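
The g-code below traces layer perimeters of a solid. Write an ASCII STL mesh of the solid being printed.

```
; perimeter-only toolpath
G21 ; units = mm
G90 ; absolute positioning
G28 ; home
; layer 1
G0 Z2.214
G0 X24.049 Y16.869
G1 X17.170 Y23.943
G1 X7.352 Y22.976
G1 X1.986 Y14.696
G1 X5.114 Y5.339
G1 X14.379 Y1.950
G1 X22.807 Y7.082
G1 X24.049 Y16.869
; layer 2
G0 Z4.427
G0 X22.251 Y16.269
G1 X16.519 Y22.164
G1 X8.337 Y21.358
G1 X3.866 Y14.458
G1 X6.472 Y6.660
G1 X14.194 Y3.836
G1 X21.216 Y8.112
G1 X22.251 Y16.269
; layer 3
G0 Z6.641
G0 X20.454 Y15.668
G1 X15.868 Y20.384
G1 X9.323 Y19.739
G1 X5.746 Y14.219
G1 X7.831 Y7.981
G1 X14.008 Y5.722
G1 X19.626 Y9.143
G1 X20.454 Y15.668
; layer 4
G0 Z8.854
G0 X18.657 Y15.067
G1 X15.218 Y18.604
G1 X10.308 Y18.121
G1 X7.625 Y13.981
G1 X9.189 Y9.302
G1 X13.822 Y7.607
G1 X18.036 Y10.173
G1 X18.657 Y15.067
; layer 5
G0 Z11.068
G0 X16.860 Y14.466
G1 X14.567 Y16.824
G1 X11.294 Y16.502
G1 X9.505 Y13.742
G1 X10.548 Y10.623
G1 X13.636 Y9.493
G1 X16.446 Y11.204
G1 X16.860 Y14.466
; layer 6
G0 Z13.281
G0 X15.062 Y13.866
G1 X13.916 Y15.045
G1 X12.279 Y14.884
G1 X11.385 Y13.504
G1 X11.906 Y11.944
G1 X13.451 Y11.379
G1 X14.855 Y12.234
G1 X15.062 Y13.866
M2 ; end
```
solid part
  facet normal 0.0000 0.0000 -1.0000
    outer loop
      vertex 6.366 24.595 0.000
      vertex 17.821 25.723 0.000
      vertex 25.846 17.470 0.000
    endloop
  endfacet
  facet normal 0.0000 0.0000 -1.0000
    outer loop
      vertex 0.106 14.935 0.000
      vertex 6.366 24.595 0.000
      vertex 25.846 17.470 0.000
    endloop
  endfacet
  facet normal 0.0000 0.0000 -1.0000
    outer loop
      vertex 3.755 4.018 0.000
      vertex 0.106 14.935 0.000
      vertex 25.846 17.470 0.000
    endloop
  endfacet
  facet normal 0.0000 0.0000 -1.0000
    outer loop
      vertex 14.565 0.064 0.000
      vertex 3.755 4.018 0.000
      vertex 25.846 17.470 0.000
    endloop
  endfacet
  facet normal 0.0000 0.0000 -1.0000
    outer loop
      vertex 24.397 6.051 0.000
      vertex 14.565 0.064 0.000
      vertex 25.846 17.470 0.000
    endloop
  endfacet
  facet normal 0.5677 0.5520 0.6107
    outer loop
      vertex 25.846 17.470 0.000
      vertex 17.821 25.723 0.000
      vertex 13.265 13.265 15.495
    endloop
  endfacet
  facet normal -0.0776 0.7880 0.6107
    outer loop
      vertex 17.821 25.723 0.000
      vertex 6.366 24.595 0.000
      vertex 13.265 13.265 15.495
    endloop
  endfacet
  facet normal -0.6645 0.4306 0.6107
    outer loop
      vertex 6.366 24.595 0.000
      vertex 0.106 14.935 0.000
      vertex 13.265 13.265 15.495
    endloop
  endfacet
  facet normal -0.7510 -0.2510 0.6107
    outer loop
      vertex 0.106 14.935 0.000
      vertex 3.755 4.018 0.000
      vertex 13.265 13.265 15.495
    endloop
  endfacet
  facet normal -0.2720 -0.7437 0.6107
    outer loop
      vertex 3.755 4.018 0.000
      vertex 14.565 0.064 0.000
      vertex 13.265 13.265 15.495
    endloop
  endfacet
  facet normal 0.4118 -0.6763 0.6107
    outer loop
      vertex 14.565 0.064 0.000
      vertex 24.397 6.051 0.000
      vertex 13.265 13.265 15.495
    endloop
  endfacet
  facet normal 0.7855 -0.0997 0.6107
    outer loop
      vertex 24.397 6.051 0.000
      vertex 25.846 17.470 0.000
      vertex 13.265 13.265 15.495
    endloop
  endfacet
endsolid part

The G0 Z moves step by Δz≈2.214 mm. The G1 loops shrink linearly with z, so the solid tapers from its base footprint up to z≈15.5. Closing with a flat bottom cap and the tapered top and triangulating gives 12 facets — a regular 7-sided pyramid, base circumscribed radius ≈ 13.3 mm, apex at z ≈ 15.5 mm.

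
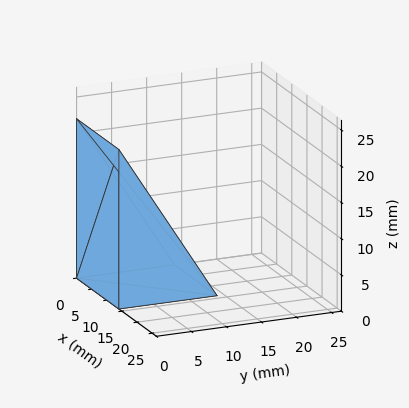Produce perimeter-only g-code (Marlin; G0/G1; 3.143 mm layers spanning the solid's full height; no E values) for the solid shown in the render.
Reading the render: the shape is a wedge (ramp): 14 × 14 mm base, rising to 22 mm along the y=0 edge and sloping linearly to z=0 at y=14 (dimensions read to the nearest mm from the axis ticks). For the g-code, the solid's height is divided into equal slices at the stated Δz and each level perimeter traced with G1 moves after a G0 lift.

; perimeter-only toolpath
G21 ; units = mm
G90 ; absolute positioning
G28 ; home
; layer 1
G0 Z3.143
G0 X0.000 Y0.000
G1 X14.000 Y0.000
G1 X14.000 Y12.000
G1 X0.000 Y12.000
G1 X0.000 Y0.000
; layer 2
G0 Z6.286
G0 X0.000 Y0.000
G1 X14.000 Y0.000
G1 X14.000 Y10.000
G1 X0.000 Y10.000
G1 X0.000 Y0.000
; layer 3
G0 Z9.429
G0 X0.000 Y0.000
G1 X14.000 Y0.000
G1 X14.000 Y8.000
G1 X0.000 Y8.000
G1 X0.000 Y0.000
; layer 4
G0 Z12.571
G0 X0.000 Y0.000
G1 X14.000 Y0.000
G1 X14.000 Y6.000
G1 X0.000 Y6.000
G1 X0.000 Y0.000
; layer 5
G0 Z15.714
G0 X0.000 Y0.000
G1 X14.000 Y0.000
G1 X14.000 Y4.000
G1 X0.000 Y4.000
G1 X0.000 Y0.000
; layer 6
G0 Z18.857
G0 X0.000 Y0.000
G1 X14.000 Y0.000
G1 X14.000 Y2.000
G1 X0.000 Y2.000
G1 X0.000 Y0.000
M2 ; end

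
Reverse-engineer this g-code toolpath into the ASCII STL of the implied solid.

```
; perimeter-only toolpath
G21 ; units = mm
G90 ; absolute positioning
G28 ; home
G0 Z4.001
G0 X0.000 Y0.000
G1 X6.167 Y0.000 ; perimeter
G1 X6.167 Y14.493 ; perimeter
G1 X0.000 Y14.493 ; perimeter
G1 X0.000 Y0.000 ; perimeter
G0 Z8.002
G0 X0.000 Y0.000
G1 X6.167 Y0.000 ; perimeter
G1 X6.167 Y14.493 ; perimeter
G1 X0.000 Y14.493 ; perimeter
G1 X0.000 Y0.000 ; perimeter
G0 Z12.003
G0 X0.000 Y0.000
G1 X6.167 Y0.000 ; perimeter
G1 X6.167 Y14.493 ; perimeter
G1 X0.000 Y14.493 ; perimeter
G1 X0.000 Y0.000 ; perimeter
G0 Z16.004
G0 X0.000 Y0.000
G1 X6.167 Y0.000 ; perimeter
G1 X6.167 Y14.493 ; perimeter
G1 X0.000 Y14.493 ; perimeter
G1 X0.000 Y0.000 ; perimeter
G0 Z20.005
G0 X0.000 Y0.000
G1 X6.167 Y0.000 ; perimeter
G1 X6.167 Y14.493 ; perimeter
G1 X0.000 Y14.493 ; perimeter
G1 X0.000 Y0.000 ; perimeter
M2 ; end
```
solid part
  facet normal 0.0000 0.0000 -1.0000
    outer loop
      vertex 6.167 14.493 0.000
      vertex 6.167 0.000 0.000
      vertex 0.000 0.000 0.000
    endloop
  endfacet
  facet normal 0.0000 0.0000 -1.0000
    outer loop
      vertex 0.000 14.493 0.000
      vertex 6.167 14.493 0.000
      vertex 0.000 0.000 0.000
    endloop
  endfacet
  facet normal 0.0000 0.0000 1.0000
    outer loop
      vertex 0.000 0.000 20.005
      vertex 6.167 0.000 20.005
      vertex 6.167 14.493 20.005
    endloop
  endfacet
  facet normal 0.0000 0.0000 1.0000
    outer loop
      vertex 0.000 0.000 20.005
      vertex 6.167 14.493 20.005
      vertex 0.000 14.493 20.005
    endloop
  endfacet
  facet normal 0.0000 -1.0000 0.0000
    outer loop
      vertex 0.000 0.000 0.000
      vertex 6.167 0.000 0.000
      vertex 6.167 0.000 20.005
    endloop
  endfacet
  facet normal 0.0000 -1.0000 0.0000
    outer loop
      vertex 0.000 0.000 0.000
      vertex 6.167 0.000 20.005
      vertex 0.000 0.000 20.005
    endloop
  endfacet
  facet normal 0.0000 1.0000 0.0000
    outer loop
      vertex 6.167 14.493 20.005
      vertex 6.167 14.493 0.000
      vertex 0.000 14.493 0.000
    endloop
  endfacet
  facet normal 0.0000 1.0000 0.0000
    outer loop
      vertex 0.000 14.493 20.005
      vertex 6.167 14.493 20.005
      vertex 0.000 14.493 0.000
    endloop
  endfacet
  facet normal -1.0000 0.0000 0.0000
    outer loop
      vertex 0.000 14.493 20.005
      vertex 0.000 14.493 0.000
      vertex 0.000 0.000 0.000
    endloop
  endfacet
  facet normal -1.0000 0.0000 0.0000
    outer loop
      vertex 0.000 0.000 20.005
      vertex 0.000 14.493 20.005
      vertex 0.000 0.000 0.000
    endloop
  endfacet
  facet normal 1.0000 0.0000 0.0000
    outer loop
      vertex 6.167 0.000 0.000
      vertex 6.167 14.493 0.000
      vertex 6.167 14.493 20.005
    endloop
  endfacet
  facet normal 1.0000 0.0000 0.0000
    outer loop
      vertex 6.167 0.000 0.000
      vertex 6.167 14.493 20.005
      vertex 6.167 0.000 20.005
    endloop
  endfacet
endsolid part

The G0 Z moves step by Δz≈4.001 mm. Every layer's G1 loop is the same polygon, so the solid is a straight extrusion of it from z=0 to z≈20. Closing with flat bottom and top caps and triangulating gives 12 facets — a rectangular box, roughly 6.17 × 14.5 mm footprint and 20 mm tall.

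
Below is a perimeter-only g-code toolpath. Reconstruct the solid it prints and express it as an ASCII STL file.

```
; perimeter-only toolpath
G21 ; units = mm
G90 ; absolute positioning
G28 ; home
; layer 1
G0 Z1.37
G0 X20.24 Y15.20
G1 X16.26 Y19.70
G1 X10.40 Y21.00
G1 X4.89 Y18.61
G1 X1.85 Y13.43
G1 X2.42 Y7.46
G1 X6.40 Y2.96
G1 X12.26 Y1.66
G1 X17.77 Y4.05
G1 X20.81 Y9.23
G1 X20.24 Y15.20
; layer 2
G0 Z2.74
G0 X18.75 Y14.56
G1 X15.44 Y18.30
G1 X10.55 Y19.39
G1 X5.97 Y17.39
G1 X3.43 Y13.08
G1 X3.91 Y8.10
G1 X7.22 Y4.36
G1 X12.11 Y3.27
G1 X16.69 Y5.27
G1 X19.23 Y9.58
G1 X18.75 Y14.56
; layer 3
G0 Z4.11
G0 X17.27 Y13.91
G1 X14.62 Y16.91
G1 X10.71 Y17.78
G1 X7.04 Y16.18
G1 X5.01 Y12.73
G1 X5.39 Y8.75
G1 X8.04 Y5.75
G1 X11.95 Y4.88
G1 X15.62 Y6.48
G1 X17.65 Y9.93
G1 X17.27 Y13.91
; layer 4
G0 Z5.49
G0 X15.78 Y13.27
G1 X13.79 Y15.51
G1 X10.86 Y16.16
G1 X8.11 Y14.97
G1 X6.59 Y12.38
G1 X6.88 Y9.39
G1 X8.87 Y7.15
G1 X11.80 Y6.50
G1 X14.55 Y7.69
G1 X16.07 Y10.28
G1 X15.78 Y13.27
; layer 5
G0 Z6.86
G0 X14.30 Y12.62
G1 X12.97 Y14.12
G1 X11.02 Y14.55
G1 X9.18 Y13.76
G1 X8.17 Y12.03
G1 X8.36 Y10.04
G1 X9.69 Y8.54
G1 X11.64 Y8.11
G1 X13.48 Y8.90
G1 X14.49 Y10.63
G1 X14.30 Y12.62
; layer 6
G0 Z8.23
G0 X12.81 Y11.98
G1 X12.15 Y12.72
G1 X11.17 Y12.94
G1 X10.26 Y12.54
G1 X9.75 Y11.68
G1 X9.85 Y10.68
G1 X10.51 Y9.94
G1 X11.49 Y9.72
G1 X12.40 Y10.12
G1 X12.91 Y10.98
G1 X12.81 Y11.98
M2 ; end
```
solid part
  facet normal 0.0000 0.0000 -1.0000
    outer loop
      vertex 10.24 22.61 0.00
      vertex 17.08 21.09 0.00
      vertex 21.72 15.85 0.00
    endloop
  endfacet
  facet normal 0.0000 0.0000 -1.0000
    outer loop
      vertex 3.82 19.82 0.00
      vertex 10.24 22.61 0.00
      vertex 21.72 15.85 0.00
    endloop
  endfacet
  facet normal 0.0000 0.0000 -1.0000
    outer loop
      vertex 0.27 13.78 0.00
      vertex 3.82 19.82 0.00
      vertex 21.72 15.85 0.00
    endloop
  endfacet
  facet normal 0.0000 0.0000 -1.0000
    outer loop
      vertex 0.94 6.81 0.00
      vertex 0.27 13.78 0.00
      vertex 21.72 15.85 0.00
    endloop
  endfacet
  facet normal 0.0000 0.0000 -1.0000
    outer loop
      vertex 5.58 1.57 0.00
      vertex 0.94 6.81 0.00
      vertex 21.72 15.85 0.00
    endloop
  endfacet
  facet normal 0.0000 0.0000 -1.0000
    outer loop
      vertex 12.42 0.05 0.00
      vertex 5.58 1.57 0.00
      vertex 21.72 15.85 0.00
    endloop
  endfacet
  facet normal 0.0000 0.0000 -1.0000
    outer loop
      vertex 18.84 2.84 0.00
      vertex 12.42 0.05 0.00
      vertex 21.72 15.85 0.00
    endloop
  endfacet
  facet normal 0.0000 0.0000 -1.0000
    outer loop
      vertex 22.39 8.88 0.00
      vertex 18.84 2.84 0.00
      vertex 21.72 15.85 0.00
    endloop
  endfacet
  facet normal 0.4980 0.4410 0.7466
    outer loop
      vertex 21.72 15.85 0.00
      vertex 17.08 21.09 0.00
      vertex 11.33 11.33 9.60
    endloop
  endfacet
  facet normal 0.1443 0.6494 0.7466
    outer loop
      vertex 17.08 21.09 0.00
      vertex 10.24 22.61 0.00
      vertex 11.33 11.33 9.60
    endloop
  endfacet
  facet normal -0.2651 0.6100 0.7468
    outer loop
      vertex 10.24 22.61 0.00
      vertex 3.82 19.82 0.00
      vertex 11.33 11.33 9.60
    endloop
  endfacet
  facet normal -0.5735 0.3370 0.7467
    outer loop
      vertex 3.82 19.82 0.00
      vertex 0.27 13.78 0.00
      vertex 11.33 11.33 9.60
    endloop
  endfacet
  facet normal -0.6622 -0.0637 0.7466
    outer loop
      vertex 0.27 13.78 0.00
      vertex 0.94 6.81 0.00
      vertex 11.33 11.33 9.60
    endloop
  endfacet
  facet normal -0.4980 -0.4410 0.7466
    outer loop
      vertex 0.94 6.81 0.00
      vertex 5.58 1.57 0.00
      vertex 11.33 11.33 9.60
    endloop
  endfacet
  facet normal -0.1443 -0.6494 0.7466
    outer loop
      vertex 5.58 1.57 0.00
      vertex 12.42 0.05 0.00
      vertex 11.33 11.33 9.60
    endloop
  endfacet
  facet normal 0.2651 -0.6100 0.7468
    outer loop
      vertex 12.42 0.05 0.00
      vertex 18.84 2.84 0.00
      vertex 11.33 11.33 9.60
    endloop
  endfacet
  facet normal 0.5735 -0.3370 0.7467
    outer loop
      vertex 18.84 2.84 0.00
      vertex 22.39 8.88 0.00
      vertex 11.33 11.33 9.60
    endloop
  endfacet
  facet normal 0.6622 0.0637 0.7466
    outer loop
      vertex 22.39 8.88 0.00
      vertex 21.72 15.85 0.00
      vertex 11.33 11.33 9.60
    endloop
  endfacet
endsolid part

The G0 Z moves step by Δz≈1.37 mm. The G1 loops shrink linearly with z, so the solid tapers from its base footprint up to z≈9.6. Closing with a flat bottom cap and the tapered top and triangulating gives 18 facets — a regular 10-sided pyramid, base circumscribed radius ≈ 11.3 mm, apex at z ≈ 9.6 mm.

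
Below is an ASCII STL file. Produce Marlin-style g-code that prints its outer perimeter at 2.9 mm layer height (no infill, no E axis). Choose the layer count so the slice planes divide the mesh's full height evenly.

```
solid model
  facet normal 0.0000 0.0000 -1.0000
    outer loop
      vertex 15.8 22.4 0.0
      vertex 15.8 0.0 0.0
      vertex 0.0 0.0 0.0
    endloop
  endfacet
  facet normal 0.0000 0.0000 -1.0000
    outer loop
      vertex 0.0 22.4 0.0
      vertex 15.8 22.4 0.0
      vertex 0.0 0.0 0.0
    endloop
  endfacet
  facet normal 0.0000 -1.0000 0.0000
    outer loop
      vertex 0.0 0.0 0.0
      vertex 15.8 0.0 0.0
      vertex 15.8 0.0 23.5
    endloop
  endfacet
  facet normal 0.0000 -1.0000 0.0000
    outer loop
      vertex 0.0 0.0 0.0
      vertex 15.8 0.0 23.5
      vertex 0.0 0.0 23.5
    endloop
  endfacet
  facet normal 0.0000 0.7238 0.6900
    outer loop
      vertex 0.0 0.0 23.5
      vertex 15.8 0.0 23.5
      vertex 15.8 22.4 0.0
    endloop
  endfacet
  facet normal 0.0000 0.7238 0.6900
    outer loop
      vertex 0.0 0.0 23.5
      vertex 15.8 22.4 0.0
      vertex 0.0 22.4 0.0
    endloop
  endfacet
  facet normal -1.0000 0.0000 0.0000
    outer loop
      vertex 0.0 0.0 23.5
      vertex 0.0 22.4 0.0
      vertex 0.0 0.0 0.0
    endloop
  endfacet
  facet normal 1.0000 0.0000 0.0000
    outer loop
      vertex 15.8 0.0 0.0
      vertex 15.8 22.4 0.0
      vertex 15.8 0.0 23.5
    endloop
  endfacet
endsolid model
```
; perimeter-only toolpath
G21 ; units = mm
G90 ; absolute positioning
G28 ; home
; layer 1
G0 Z2.9
G0 X0.0 Y0.0
G1 X15.8 Y0.0
G1 X15.8 Y19.6
G1 X0.0 Y19.6
G1 X0.0 Y0.0
; layer 2
G0 Z5.9
G0 X0.0 Y0.0
G1 X15.8 Y0.0
G1 X15.8 Y16.8
G1 X0.0 Y16.8
G1 X0.0 Y0.0
; layer 3
G0 Z8.8
G0 X0.0 Y0.0
G1 X15.8 Y0.0
G1 X15.8 Y14.0
G1 X0.0 Y14.0
G1 X0.0 Y0.0
; layer 4
G0 Z11.8
G0 X0.0 Y0.0
G1 X15.8 Y0.0
G1 X15.8 Y11.2
G1 X0.0 Y11.2
G1 X0.0 Y0.0
; layer 5
G0 Z14.7
G0 X0.0 Y0.0
G1 X15.8 Y0.0
G1 X15.8 Y8.4
G1 X0.0 Y8.4
G1 X0.0 Y0.0
; layer 6
G0 Z17.6
G0 X0.0 Y0.0
G1 X15.8 Y0.0
G1 X15.8 Y5.6
G1 X0.0 Y5.6
G1 X0.0 Y0.0
; layer 7
G0 Z20.6
G0 X0.0 Y0.0
G1 X15.8 Y0.0
G1 X15.8 Y2.8
G1 X0.0 Y2.8
G1 X0.0 Y0.0
M2 ; end

The solid is a wedge (ramp): 15.8 × 22.4 mm base, rising to 23.5 mm along the y=0 edge and sloping linearly to z=0 at y=22.4. Slicing at Δz = 2.9 mm — 8 equal slices spanning the solid's height, so layer i sits at z = i·h/8 — gives 7 non-empty perimeters. Each is a 4-segment closed polygon; G0 lifts to the layer z and rapids to the start vertex, then G1 traces the edges. The cross-section shrinks linearly with z (the slice at the apex is degenerate and omitted).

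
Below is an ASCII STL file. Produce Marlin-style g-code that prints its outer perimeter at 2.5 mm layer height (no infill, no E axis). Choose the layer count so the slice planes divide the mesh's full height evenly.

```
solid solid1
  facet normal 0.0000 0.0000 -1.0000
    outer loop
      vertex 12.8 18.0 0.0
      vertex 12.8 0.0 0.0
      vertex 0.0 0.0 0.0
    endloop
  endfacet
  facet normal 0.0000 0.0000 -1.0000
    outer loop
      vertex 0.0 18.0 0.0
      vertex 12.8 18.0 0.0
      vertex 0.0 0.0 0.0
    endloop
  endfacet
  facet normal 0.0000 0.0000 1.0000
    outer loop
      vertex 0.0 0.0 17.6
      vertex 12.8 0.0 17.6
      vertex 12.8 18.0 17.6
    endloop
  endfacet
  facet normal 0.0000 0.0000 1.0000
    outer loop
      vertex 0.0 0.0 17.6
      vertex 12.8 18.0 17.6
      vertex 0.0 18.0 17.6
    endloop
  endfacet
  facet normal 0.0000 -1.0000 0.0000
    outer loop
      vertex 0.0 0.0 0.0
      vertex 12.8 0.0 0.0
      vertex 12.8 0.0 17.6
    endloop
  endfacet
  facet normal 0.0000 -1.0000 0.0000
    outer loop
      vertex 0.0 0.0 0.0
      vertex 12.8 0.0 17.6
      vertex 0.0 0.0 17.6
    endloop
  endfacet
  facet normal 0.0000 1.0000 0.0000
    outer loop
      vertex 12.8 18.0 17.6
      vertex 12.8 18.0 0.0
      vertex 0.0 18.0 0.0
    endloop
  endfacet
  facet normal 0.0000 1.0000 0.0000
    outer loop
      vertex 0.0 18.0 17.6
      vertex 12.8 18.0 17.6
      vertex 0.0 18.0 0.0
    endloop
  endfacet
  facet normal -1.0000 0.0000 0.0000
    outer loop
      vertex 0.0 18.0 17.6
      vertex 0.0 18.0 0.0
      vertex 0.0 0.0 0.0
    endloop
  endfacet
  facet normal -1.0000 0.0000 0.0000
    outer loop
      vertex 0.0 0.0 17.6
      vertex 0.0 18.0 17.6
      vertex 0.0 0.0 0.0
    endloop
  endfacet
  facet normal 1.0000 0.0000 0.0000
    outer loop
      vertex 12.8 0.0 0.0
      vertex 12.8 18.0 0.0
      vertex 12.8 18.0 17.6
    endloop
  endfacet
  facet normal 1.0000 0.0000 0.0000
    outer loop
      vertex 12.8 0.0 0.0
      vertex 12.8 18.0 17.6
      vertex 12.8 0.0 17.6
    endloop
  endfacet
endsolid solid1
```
; perimeter-only toolpath
G21 ; units = mm
G90 ; absolute positioning
G28 ; home
; layer 1
G0 Z2.5
G0 X0.0 Y0.0
G1 X12.8 Y0.0
G1 X12.8 Y18.0
G1 X0.0 Y18.0
G1 X0.0 Y0.0
; layer 2
G0 Z5.0
G0 X0.0 Y0.0
G1 X12.8 Y0.0
G1 X12.8 Y18.0
G1 X0.0 Y18.0
G1 X0.0 Y0.0
; layer 3
G0 Z7.5
G0 X0.0 Y0.0
G1 X12.8 Y0.0
G1 X12.8 Y18.0
G1 X0.0 Y18.0
G1 X0.0 Y0.0
; layer 4
G0 Z10.1
G0 X0.0 Y0.0
G1 X12.8 Y0.0
G1 X12.8 Y18.0
G1 X0.0 Y18.0
G1 X0.0 Y0.0
; layer 5
G0 Z12.6
G0 X0.0 Y0.0
G1 X12.8 Y0.0
G1 X12.8 Y18.0
G1 X0.0 Y18.0
G1 X0.0 Y0.0
; layer 6
G0 Z15.1
G0 X0.0 Y0.0
G1 X12.8 Y0.0
G1 X12.8 Y18.0
G1 X0.0 Y18.0
G1 X0.0 Y0.0
; layer 7
G0 Z17.6
G0 X0.0 Y0.0
G1 X12.8 Y0.0
G1 X12.8 Y18.0
G1 X0.0 Y18.0
G1 X0.0 Y0.0
M2 ; end

The solid is a rectangular box, roughly 12.8 × 18 mm footprint and 17.6 mm tall. Slicing at Δz = 2.5 mm — 7 equal slices spanning the solid's height, so layer i sits at z = i·h/7 — gives 7 non-empty perimeters. Each is a 4-segment closed polygon; G0 lifts to the layer z and rapids to the start vertex, then G1 traces the edges.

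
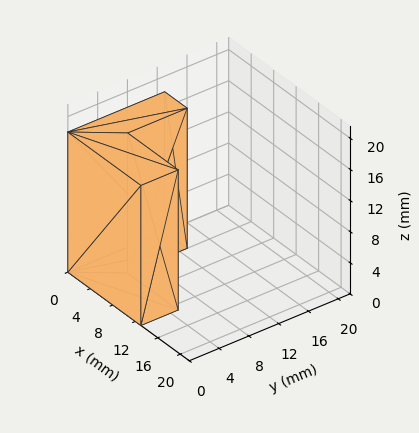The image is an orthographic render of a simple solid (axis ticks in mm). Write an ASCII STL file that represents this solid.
Reading the render: the shape is an L-shaped prism: outer 13 × 13 mm, arm thicknesses ≈ 5 mm (horizontal) and 4 mm (vertical), extruded 18 mm in z (dimensions read to the nearest mm from the axis ticks). For the STL, each face is triangulated and given an outward normal.

solid part
  facet normal 0.0000 0.0000 -1.0000
    outer loop
      vertex 13.000 5.000 0.000
      vertex 13.000 0.000 0.000
      vertex 0.000 0.000 0.000
    endloop
  endfacet
  facet normal 0.0000 0.0000 -1.0000
    outer loop
      vertex 4.000 5.000 0.000
      vertex 13.000 5.000 0.000
      vertex 0.000 0.000 0.000
    endloop
  endfacet
  facet normal 0.0000 0.0000 -1.0000
    outer loop
      vertex 4.000 13.000 0.000
      vertex 4.000 5.000 0.000
      vertex 0.000 0.000 0.000
    endloop
  endfacet
  facet normal 0.0000 0.0000 -1.0000
    outer loop
      vertex 0.000 13.000 0.000
      vertex 4.000 13.000 0.000
      vertex 0.000 0.000 0.000
    endloop
  endfacet
  facet normal 0.0000 0.0000 1.0000
    outer loop
      vertex 0.000 0.000 18.000
      vertex 13.000 0.000 18.000
      vertex 13.000 5.000 18.000
    endloop
  endfacet
  facet normal 0.0000 0.0000 1.0000
    outer loop
      vertex 0.000 0.000 18.000
      vertex 13.000 5.000 18.000
      vertex 4.000 5.000 18.000
    endloop
  endfacet
  facet normal 0.0000 0.0000 1.0000
    outer loop
      vertex 0.000 0.000 18.000
      vertex 4.000 5.000 18.000
      vertex 4.000 13.000 18.000
    endloop
  endfacet
  facet normal 0.0000 0.0000 1.0000
    outer loop
      vertex 0.000 0.000 18.000
      vertex 4.000 13.000 18.000
      vertex 0.000 13.000 18.000
    endloop
  endfacet
  facet normal 0.0000 -1.0000 0.0000
    outer loop
      vertex 0.000 0.000 0.000
      vertex 13.000 0.000 0.000
      vertex 13.000 0.000 18.000
    endloop
  endfacet
  facet normal 0.0000 -1.0000 0.0000
    outer loop
      vertex 0.000 0.000 0.000
      vertex 13.000 0.000 18.000
      vertex 0.000 0.000 18.000
    endloop
  endfacet
  facet normal 1.0000 0.0000 0.0000
    outer loop
      vertex 13.000 0.000 0.000
      vertex 13.000 5.000 0.000
      vertex 13.000 5.000 18.000
    endloop
  endfacet
  facet normal 1.0000 0.0000 0.0000
    outer loop
      vertex 13.000 0.000 0.000
      vertex 13.000 5.000 18.000
      vertex 13.000 0.000 18.000
    endloop
  endfacet
  facet normal 0.0000 1.0000 0.0000
    outer loop
      vertex 13.000 5.000 0.000
      vertex 4.000 5.000 0.000
      vertex 4.000 5.000 18.000
    endloop
  endfacet
  facet normal 0.0000 1.0000 0.0000
    outer loop
      vertex 13.000 5.000 0.000
      vertex 4.000 5.000 18.000
      vertex 13.000 5.000 18.000
    endloop
  endfacet
  facet normal 1.0000 0.0000 0.0000
    outer loop
      vertex 4.000 5.000 0.000
      vertex 4.000 13.000 0.000
      vertex 4.000 13.000 18.000
    endloop
  endfacet
  facet normal 1.0000 0.0000 0.0000
    outer loop
      vertex 4.000 5.000 0.000
      vertex 4.000 13.000 18.000
      vertex 4.000 5.000 18.000
    endloop
  endfacet
  facet normal 0.0000 1.0000 0.0000
    outer loop
      vertex 4.000 13.000 0.000
      vertex 0.000 13.000 0.000
      vertex 0.000 13.000 18.000
    endloop
  endfacet
  facet normal 0.0000 1.0000 0.0000
    outer loop
      vertex 4.000 13.000 0.000
      vertex 0.000 13.000 18.000
      vertex 4.000 13.000 18.000
    endloop
  endfacet
  facet normal -1.0000 0.0000 0.0000
    outer loop
      vertex 0.000 13.000 0.000
      vertex 0.000 0.000 0.000
      vertex 0.000 0.000 18.000
    endloop
  endfacet
  facet normal -1.0000 0.0000 0.0000
    outer loop
      vertex 0.000 13.000 0.000
      vertex 0.000 0.000 18.000
      vertex 0.000 13.000 18.000
    endloop
  endfacet
endsolid part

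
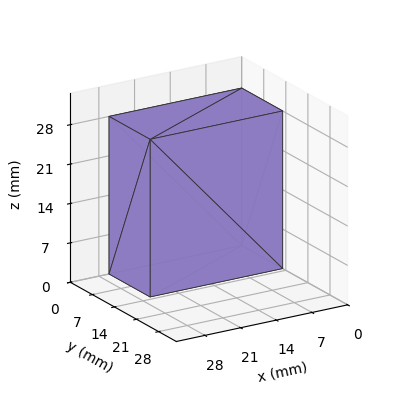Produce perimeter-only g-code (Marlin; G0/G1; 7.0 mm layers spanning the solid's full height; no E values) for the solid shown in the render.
Reading the render: the shape is a rectangular box, roughly 26 × 13 mm footprint and 28 mm tall (dimensions read to the nearest mm from the axis ticks). For the g-code, the solid's height is divided into equal slices at the stated Δz and each level perimeter traced with G1 moves after a G0 lift.

; perimeter-only toolpath
G21 ; units = mm
G90 ; absolute positioning
G28 ; home
; layer 1
G0 Z7.0
G0 X0.0 Y0.0
G1 X26.0 Y0.0
G1 X26.0 Y13.0
G1 X0.0 Y13.0
G1 X0.0 Y0.0
; layer 2
G0 Z14.0
G0 X0.0 Y0.0
G1 X26.0 Y0.0
G1 X26.0 Y13.0
G1 X0.0 Y13.0
G1 X0.0 Y0.0
; layer 3
G0 Z21.0
G0 X0.0 Y0.0
G1 X26.0 Y0.0
G1 X26.0 Y13.0
G1 X0.0 Y13.0
G1 X0.0 Y0.0
; layer 4
G0 Z28.0
G0 X0.0 Y0.0
G1 X26.0 Y0.0
G1 X26.0 Y13.0
G1 X0.0 Y13.0
G1 X0.0 Y0.0
M2 ; end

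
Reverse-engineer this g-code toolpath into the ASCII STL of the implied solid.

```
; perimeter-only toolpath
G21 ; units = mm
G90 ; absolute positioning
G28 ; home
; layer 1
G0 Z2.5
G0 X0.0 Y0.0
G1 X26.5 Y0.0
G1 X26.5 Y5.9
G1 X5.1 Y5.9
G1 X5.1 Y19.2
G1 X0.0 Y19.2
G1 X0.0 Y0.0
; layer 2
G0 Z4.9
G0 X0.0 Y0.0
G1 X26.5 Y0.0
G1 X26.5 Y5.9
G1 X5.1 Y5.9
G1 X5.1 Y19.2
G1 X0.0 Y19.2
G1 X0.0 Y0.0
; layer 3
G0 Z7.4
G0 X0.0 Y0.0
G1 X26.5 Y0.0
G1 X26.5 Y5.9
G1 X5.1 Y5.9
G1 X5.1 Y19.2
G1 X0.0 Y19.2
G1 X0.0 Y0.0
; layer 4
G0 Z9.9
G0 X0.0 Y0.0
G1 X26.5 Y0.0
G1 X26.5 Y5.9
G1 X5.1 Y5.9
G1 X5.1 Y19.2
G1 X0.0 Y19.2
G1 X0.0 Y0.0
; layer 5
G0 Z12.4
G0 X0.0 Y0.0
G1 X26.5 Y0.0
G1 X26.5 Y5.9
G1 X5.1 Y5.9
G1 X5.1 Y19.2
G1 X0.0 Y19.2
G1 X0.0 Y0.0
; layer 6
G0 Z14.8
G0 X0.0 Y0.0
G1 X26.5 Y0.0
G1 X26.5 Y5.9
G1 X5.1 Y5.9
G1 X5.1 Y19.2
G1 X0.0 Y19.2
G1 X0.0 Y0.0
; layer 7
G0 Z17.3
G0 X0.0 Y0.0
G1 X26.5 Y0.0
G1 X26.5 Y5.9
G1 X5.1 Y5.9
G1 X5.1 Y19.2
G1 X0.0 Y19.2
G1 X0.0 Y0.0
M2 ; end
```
solid part
  facet normal 0.0000 0.0000 -1.0000
    outer loop
      vertex 26.5 5.9 0.0
      vertex 26.5 0.0 0.0
      vertex 0.0 0.0 0.0
    endloop
  endfacet
  facet normal 0.0000 0.0000 -1.0000
    outer loop
      vertex 5.1 5.9 0.0
      vertex 26.5 5.9 0.0
      vertex 0.0 0.0 0.0
    endloop
  endfacet
  facet normal 0.0000 0.0000 -1.0000
    outer loop
      vertex 5.1 19.2 0.0
      vertex 5.1 5.9 0.0
      vertex 0.0 0.0 0.0
    endloop
  endfacet
  facet normal 0.0000 0.0000 -1.0000
    outer loop
      vertex 0.0 19.2 0.0
      vertex 5.1 19.2 0.0
      vertex 0.0 0.0 0.0
    endloop
  endfacet
  facet normal 0.0000 0.0000 1.0000
    outer loop
      vertex 0.0 0.0 17.3
      vertex 26.5 0.0 17.3
      vertex 26.5 5.9 17.3
    endloop
  endfacet
  facet normal 0.0000 0.0000 1.0000
    outer loop
      vertex 0.0 0.0 17.3
      vertex 26.5 5.9 17.3
      vertex 5.1 5.9 17.3
    endloop
  endfacet
  facet normal 0.0000 0.0000 1.0000
    outer loop
      vertex 0.0 0.0 17.3
      vertex 5.1 5.9 17.3
      vertex 5.1 19.2 17.3
    endloop
  endfacet
  facet normal 0.0000 0.0000 1.0000
    outer loop
      vertex 0.0 0.0 17.3
      vertex 5.1 19.2 17.3
      vertex 0.0 19.2 17.3
    endloop
  endfacet
  facet normal 0.0000 -1.0000 0.0000
    outer loop
      vertex 0.0 0.0 0.0
      vertex 26.5 0.0 0.0
      vertex 26.5 0.0 17.3
    endloop
  endfacet
  facet normal 0.0000 -1.0000 0.0000
    outer loop
      vertex 0.0 0.0 0.0
      vertex 26.5 0.0 17.3
      vertex 0.0 0.0 17.3
    endloop
  endfacet
  facet normal 1.0000 0.0000 0.0000
    outer loop
      vertex 26.5 0.0 0.0
      vertex 26.5 5.9 0.0
      vertex 26.5 5.9 17.3
    endloop
  endfacet
  facet normal 1.0000 0.0000 0.0000
    outer loop
      vertex 26.5 0.0 0.0
      vertex 26.5 5.9 17.3
      vertex 26.5 0.0 17.3
    endloop
  endfacet
  facet normal 0.0000 1.0000 0.0000
    outer loop
      vertex 26.5 5.9 0.0
      vertex 5.1 5.9 0.0
      vertex 5.1 5.9 17.3
    endloop
  endfacet
  facet normal 0.0000 1.0000 0.0000
    outer loop
      vertex 26.5 5.9 0.0
      vertex 5.1 5.9 17.3
      vertex 26.5 5.9 17.3
    endloop
  endfacet
  facet normal 1.0000 0.0000 0.0000
    outer loop
      vertex 5.1 5.9 0.0
      vertex 5.1 19.2 0.0
      vertex 5.1 19.2 17.3
    endloop
  endfacet
  facet normal 1.0000 0.0000 0.0000
    outer loop
      vertex 5.1 5.9 0.0
      vertex 5.1 19.2 17.3
      vertex 5.1 5.9 17.3
    endloop
  endfacet
  facet normal 0.0000 1.0000 0.0000
    outer loop
      vertex 5.1 19.2 0.0
      vertex 0.0 19.2 0.0
      vertex 0.0 19.2 17.3
    endloop
  endfacet
  facet normal 0.0000 1.0000 0.0000
    outer loop
      vertex 5.1 19.2 0.0
      vertex 0.0 19.2 17.3
      vertex 5.1 19.2 17.3
    endloop
  endfacet
  facet normal -1.0000 0.0000 0.0000
    outer loop
      vertex 0.0 19.2 0.0
      vertex 0.0 0.0 0.0
      vertex 0.0 0.0 17.3
    endloop
  endfacet
  facet normal -1.0000 0.0000 0.0000
    outer loop
      vertex 0.0 19.2 0.0
      vertex 0.0 0.0 17.3
      vertex 0.0 19.2 17.3
    endloop
  endfacet
endsolid part

The G0 Z moves step by Δz≈2.5 mm. Every layer's G1 loop is the same polygon, so the solid is a straight extrusion of it from z=0 to z≈17.3. Closing with flat bottom and top caps and triangulating gives 20 facets — an L-shaped prism: outer 26.5 × 19.2 mm, arm thicknesses ≈ 5.9 mm (horizontal) and 5.1 mm (vertical), extruded 17.3 mm in z.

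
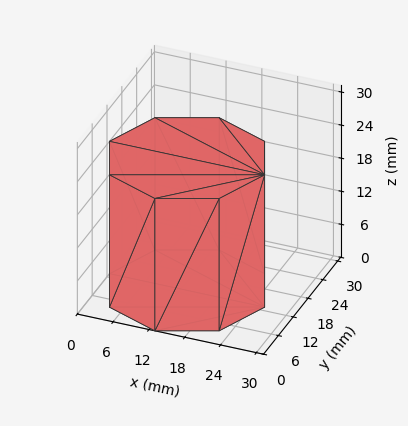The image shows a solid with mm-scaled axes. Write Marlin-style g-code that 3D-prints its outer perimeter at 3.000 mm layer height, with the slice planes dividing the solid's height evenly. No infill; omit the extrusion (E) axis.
Reading the render: the shape is a regular 8-sided prism (a cylinder approximated with 8 flat sides), circumscribed radius ≈ 13 mm, height ≈ 24 mm (dimensions read to the nearest mm from the axis ticks). For the g-code, the solid's height is divided into equal slices at the stated Δz and each level perimeter traced with G1 moves after a G0 lift.

; perimeter-only toolpath
G21 ; units = mm
G90 ; absolute positioning
G28 ; home
; layer 1
G0 Z3.000
G0 X26.000 Y13.000
G1 X22.192 Y22.192
G1 X13.000 Y26.000
G1 X3.808 Y22.192
G1 X0.000 Y13.000
G1 X3.808 Y3.808
G1 X13.000 Y0.000
G1 X22.192 Y3.808
G1 X26.000 Y13.000
; layer 2
G0 Z6.000
G0 X26.000 Y13.000
G1 X22.192 Y22.192
G1 X13.000 Y26.000
G1 X3.808 Y22.192
G1 X0.000 Y13.000
G1 X3.808 Y3.808
G1 X13.000 Y0.000
G1 X22.192 Y3.808
G1 X26.000 Y13.000
; layer 3
G0 Z9.000
G0 X26.000 Y13.000
G1 X22.192 Y22.192
G1 X13.000 Y26.000
G1 X3.808 Y22.192
G1 X0.000 Y13.000
G1 X3.808 Y3.808
G1 X13.000 Y0.000
G1 X22.192 Y3.808
G1 X26.000 Y13.000
; layer 4
G0 Z12.000
G0 X26.000 Y13.000
G1 X22.192 Y22.192
G1 X13.000 Y26.000
G1 X3.808 Y22.192
G1 X0.000 Y13.000
G1 X3.808 Y3.808
G1 X13.000 Y0.000
G1 X22.192 Y3.808
G1 X26.000 Y13.000
; layer 5
G0 Z15.000
G0 X26.000 Y13.000
G1 X22.192 Y22.192
G1 X13.000 Y26.000
G1 X3.808 Y22.192
G1 X0.000 Y13.000
G1 X3.808 Y3.808
G1 X13.000 Y0.000
G1 X22.192 Y3.808
G1 X26.000 Y13.000
; layer 6
G0 Z18.000
G0 X26.000 Y13.000
G1 X22.192 Y22.192
G1 X13.000 Y26.000
G1 X3.808 Y22.192
G1 X0.000 Y13.000
G1 X3.808 Y3.808
G1 X13.000 Y0.000
G1 X22.192 Y3.808
G1 X26.000 Y13.000
; layer 7
G0 Z21.000
G0 X26.000 Y13.000
G1 X22.192 Y22.192
G1 X13.000 Y26.000
G1 X3.808 Y22.192
G1 X0.000 Y13.000
G1 X3.808 Y3.808
G1 X13.000 Y0.000
G1 X22.192 Y3.808
G1 X26.000 Y13.000
; layer 8
G0 Z24.000
G0 X26.000 Y13.000
G1 X22.192 Y22.192
G1 X13.000 Y26.000
G1 X3.808 Y22.192
G1 X0.000 Y13.000
G1 X3.808 Y3.808
G1 X13.000 Y0.000
G1 X22.192 Y3.808
G1 X26.000 Y13.000
M2 ; end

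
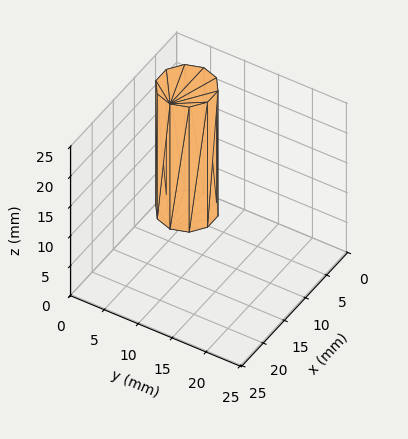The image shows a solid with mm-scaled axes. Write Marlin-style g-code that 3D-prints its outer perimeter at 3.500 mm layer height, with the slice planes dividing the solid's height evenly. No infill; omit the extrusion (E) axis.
Reading the render: the shape is a regular 10-sided prism (a cylinder approximated with 10 flat sides), circumscribed radius ≈ 4 mm, height ≈ 21 mm (dimensions read to the nearest mm from the axis ticks). For the g-code, the solid's height is divided into equal slices at the stated Δz and each level perimeter traced with G1 moves after a G0 lift.

; perimeter-only toolpath
G21 ; units = mm
G90 ; absolute positioning
G28 ; home
; layer 1
G0 Z3.500
G0 X8.000 Y4.000
G1 X7.236 Y6.351
G1 X5.236 Y7.804
G1 X2.764 Y7.804
G1 X0.764 Y6.351
G1 X0.000 Y4.000
G1 X0.764 Y1.649
G1 X2.764 Y0.196
G1 X5.236 Y0.196
G1 X7.236 Y1.649
G1 X8.000 Y4.000
; layer 2
G0 Z7.000
G0 X8.000 Y4.000
G1 X7.236 Y6.351
G1 X5.236 Y7.804
G1 X2.764 Y7.804
G1 X0.764 Y6.351
G1 X0.000 Y4.000
G1 X0.764 Y1.649
G1 X2.764 Y0.196
G1 X5.236 Y0.196
G1 X7.236 Y1.649
G1 X8.000 Y4.000
; layer 3
G0 Z10.500
G0 X8.000 Y4.000
G1 X7.236 Y6.351
G1 X5.236 Y7.804
G1 X2.764 Y7.804
G1 X0.764 Y6.351
G1 X0.000 Y4.000
G1 X0.764 Y1.649
G1 X2.764 Y0.196
G1 X5.236 Y0.196
G1 X7.236 Y1.649
G1 X8.000 Y4.000
; layer 4
G0 Z14.000
G0 X8.000 Y4.000
G1 X7.236 Y6.351
G1 X5.236 Y7.804
G1 X2.764 Y7.804
G1 X0.764 Y6.351
G1 X0.000 Y4.000
G1 X0.764 Y1.649
G1 X2.764 Y0.196
G1 X5.236 Y0.196
G1 X7.236 Y1.649
G1 X8.000 Y4.000
; layer 5
G0 Z17.500
G0 X8.000 Y4.000
G1 X7.236 Y6.351
G1 X5.236 Y7.804
G1 X2.764 Y7.804
G1 X0.764 Y6.351
G1 X0.000 Y4.000
G1 X0.764 Y1.649
G1 X2.764 Y0.196
G1 X5.236 Y0.196
G1 X7.236 Y1.649
G1 X8.000 Y4.000
; layer 6
G0 Z21.000
G0 X8.000 Y4.000
G1 X7.236 Y6.351
G1 X5.236 Y7.804
G1 X2.764 Y7.804
G1 X0.764 Y6.351
G1 X0.000 Y4.000
G1 X0.764 Y1.649
G1 X2.764 Y0.196
G1 X5.236 Y0.196
G1 X7.236 Y1.649
G1 X8.000 Y4.000
M2 ; end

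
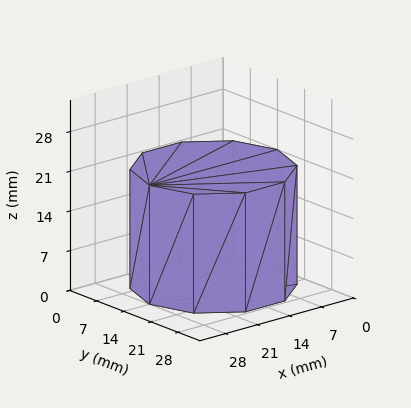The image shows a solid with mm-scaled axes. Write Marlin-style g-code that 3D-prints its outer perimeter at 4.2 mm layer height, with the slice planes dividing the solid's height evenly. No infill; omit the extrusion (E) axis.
Reading the render: the shape is a regular 10-sided prism (a cylinder approximated with 10 flat sides), circumscribed radius ≈ 14 mm, height ≈ 21 mm (dimensions read to the nearest mm from the axis ticks). For the g-code, the solid's height is divided into equal slices at the stated Δz and each level perimeter traced with G1 moves after a G0 lift.

; perimeter-only toolpath
G21 ; units = mm
G90 ; absolute positioning
G28 ; home
; layer 1
G0 Z4.2
G0 X28.0 Y14.0
G1 X25.3 Y22.2
G1 X18.3 Y27.3
G1 X9.7 Y27.3
G1 X2.7 Y22.2
G1 X0.0 Y14.0
G1 X2.7 Y5.8
G1 X9.7 Y0.7
G1 X18.3 Y0.7
G1 X25.3 Y5.8
G1 X28.0 Y14.0
; layer 2
G0 Z8.4
G0 X28.0 Y14.0
G1 X25.3 Y22.2
G1 X18.3 Y27.3
G1 X9.7 Y27.3
G1 X2.7 Y22.2
G1 X0.0 Y14.0
G1 X2.7 Y5.8
G1 X9.7 Y0.7
G1 X18.3 Y0.7
G1 X25.3 Y5.8
G1 X28.0 Y14.0
; layer 3
G0 Z12.6
G0 X28.0 Y14.0
G1 X25.3 Y22.2
G1 X18.3 Y27.3
G1 X9.7 Y27.3
G1 X2.7 Y22.2
G1 X0.0 Y14.0
G1 X2.7 Y5.8
G1 X9.7 Y0.7
G1 X18.3 Y0.7
G1 X25.3 Y5.8
G1 X28.0 Y14.0
; layer 4
G0 Z16.8
G0 X28.0 Y14.0
G1 X25.3 Y22.2
G1 X18.3 Y27.3
G1 X9.7 Y27.3
G1 X2.7 Y22.2
G1 X0.0 Y14.0
G1 X2.7 Y5.8
G1 X9.7 Y0.7
G1 X18.3 Y0.7
G1 X25.3 Y5.8
G1 X28.0 Y14.0
; layer 5
G0 Z21.0
G0 X28.0 Y14.0
G1 X25.3 Y22.2
G1 X18.3 Y27.3
G1 X9.7 Y27.3
G1 X2.7 Y22.2
G1 X0.0 Y14.0
G1 X2.7 Y5.8
G1 X9.7 Y0.7
G1 X18.3 Y0.7
G1 X25.3 Y5.8
G1 X28.0 Y14.0
M2 ; end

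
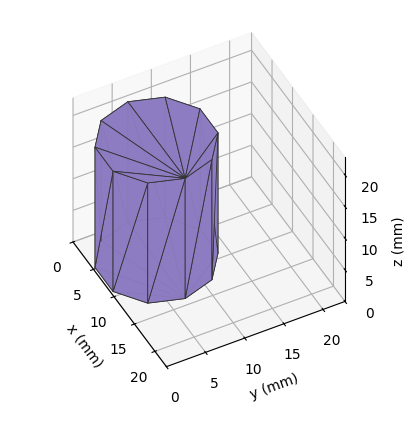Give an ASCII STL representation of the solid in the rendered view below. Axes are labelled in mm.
Reading the render: the shape is a regular 10-sided prism (a cylinder approximated with 10 flat sides), circumscribed radius ≈ 7 mm, height ≈ 19 mm (dimensions read to the nearest mm from the axis ticks). For the STL, each face is triangulated and given an outward normal.

solid part
  facet normal 0.0000 0.0000 -1.0000
    outer loop
      vertex 9.2 13.7 0.0
      vertex 12.7 11.1 0.0
      vertex 14.0 7.0 0.0
    endloop
  endfacet
  facet normal 0.0000 0.0000 -1.0000
    outer loop
      vertex 4.8 13.7 0.0
      vertex 9.2 13.7 0.0
      vertex 14.0 7.0 0.0
    endloop
  endfacet
  facet normal 0.0000 0.0000 -1.0000
    outer loop
      vertex 1.3 11.1 0.0
      vertex 4.8 13.7 0.0
      vertex 14.0 7.0 0.0
    endloop
  endfacet
  facet normal 0.0000 0.0000 -1.0000
    outer loop
      vertex 0.0 7.0 0.0
      vertex 1.3 11.1 0.0
      vertex 14.0 7.0 0.0
    endloop
  endfacet
  facet normal 0.0000 0.0000 -1.0000
    outer loop
      vertex 1.3 2.9 0.0
      vertex 0.0 7.0 0.0
      vertex 14.0 7.0 0.0
    endloop
  endfacet
  facet normal 0.0000 0.0000 -1.0000
    outer loop
      vertex 4.8 0.3 0.0
      vertex 1.3 2.9 0.0
      vertex 14.0 7.0 0.0
    endloop
  endfacet
  facet normal 0.0000 0.0000 -1.0000
    outer loop
      vertex 9.2 0.3 0.0
      vertex 4.8 0.3 0.0
      vertex 14.0 7.0 0.0
    endloop
  endfacet
  facet normal 0.0000 0.0000 -1.0000
    outer loop
      vertex 12.7 2.9 0.0
      vertex 9.2 0.3 0.0
      vertex 14.0 7.0 0.0
    endloop
  endfacet
  facet normal 0.0000 0.0000 1.0000
    outer loop
      vertex 14.0 7.0 19.0
      vertex 12.7 11.1 19.0
      vertex 9.2 13.7 19.0
    endloop
  endfacet
  facet normal 0.0000 0.0000 1.0000
    outer loop
      vertex 14.0 7.0 19.0
      vertex 9.2 13.7 19.0
      vertex 4.8 13.7 19.0
    endloop
  endfacet
  facet normal 0.0000 0.0000 1.0000
    outer loop
      vertex 14.0 7.0 19.0
      vertex 4.8 13.7 19.0
      vertex 1.3 11.1 19.0
    endloop
  endfacet
  facet normal 0.0000 0.0000 1.0000
    outer loop
      vertex 14.0 7.0 19.0
      vertex 1.3 11.1 19.0
      vertex 0.0 7.0 19.0
    endloop
  endfacet
  facet normal 0.0000 0.0000 1.0000
    outer loop
      vertex 14.0 7.0 19.0
      vertex 0.0 7.0 19.0
      vertex 1.3 2.9 19.0
    endloop
  endfacet
  facet normal 0.0000 0.0000 1.0000
    outer loop
      vertex 14.0 7.0 19.0
      vertex 1.3 2.9 19.0
      vertex 4.8 0.3 19.0
    endloop
  endfacet
  facet normal 0.0000 0.0000 1.0000
    outer loop
      vertex 14.0 7.0 19.0
      vertex 4.8 0.3 19.0
      vertex 9.2 0.3 19.0
    endloop
  endfacet
  facet normal 0.0000 0.0000 1.0000
    outer loop
      vertex 14.0 7.0 19.0
      vertex 9.2 0.3 19.0
      vertex 12.7 2.9 19.0
    endloop
  endfacet
  facet normal 0.9532 0.3022 0.0000
    outer loop
      vertex 14.0 7.0 0.0
      vertex 12.7 11.1 0.0
      vertex 12.7 11.1 19.0
    endloop
  endfacet
  facet normal 0.9532 0.3022 0.0000
    outer loop
      vertex 14.0 7.0 0.0
      vertex 12.7 11.1 19.0
      vertex 14.0 7.0 19.0
    endloop
  endfacet
  facet normal 0.5963 0.8027 0.0000
    outer loop
      vertex 12.7 11.1 0.0
      vertex 9.2 13.7 0.0
      vertex 9.2 13.7 19.0
    endloop
  endfacet
  facet normal 0.5963 0.8027 0.0000
    outer loop
      vertex 12.7 11.1 0.0
      vertex 9.2 13.7 19.0
      vertex 12.7 11.1 19.0
    endloop
  endfacet
  facet normal 0.0000 1.0000 0.0000
    outer loop
      vertex 9.2 13.7 0.0
      vertex 4.8 13.7 0.0
      vertex 4.8 13.7 19.0
    endloop
  endfacet
  facet normal 0.0000 1.0000 0.0000
    outer loop
      vertex 9.2 13.7 0.0
      vertex 4.8 13.7 19.0
      vertex 9.2 13.7 19.0
    endloop
  endfacet
  facet normal -0.5963 0.8027 0.0000
    outer loop
      vertex 4.8 13.7 0.0
      vertex 1.3 11.1 0.0
      vertex 1.3 11.1 19.0
    endloop
  endfacet
  facet normal -0.5963 0.8027 0.0000
    outer loop
      vertex 4.8 13.7 0.0
      vertex 1.3 11.1 19.0
      vertex 4.8 13.7 19.0
    endloop
  endfacet
  facet normal -0.9532 0.3022 0.0000
    outer loop
      vertex 1.3 11.1 0.0
      vertex 0.0 7.0 0.0
      vertex 0.0 7.0 19.0
    endloop
  endfacet
  facet normal -0.9532 0.3022 0.0000
    outer loop
      vertex 1.3 11.1 0.0
      vertex 0.0 7.0 19.0
      vertex 1.3 11.1 19.0
    endloop
  endfacet
  facet normal -0.9532 -0.3022 0.0000
    outer loop
      vertex 0.0 7.0 0.0
      vertex 1.3 2.9 0.0
      vertex 1.3 2.9 19.0
    endloop
  endfacet
  facet normal -0.9532 -0.3022 0.0000
    outer loop
      vertex 0.0 7.0 0.0
      vertex 1.3 2.9 19.0
      vertex 0.0 7.0 19.0
    endloop
  endfacet
  facet normal -0.5963 -0.8027 0.0000
    outer loop
      vertex 1.3 2.9 0.0
      vertex 4.8 0.3 0.0
      vertex 4.8 0.3 19.0
    endloop
  endfacet
  facet normal -0.5963 -0.8027 0.0000
    outer loop
      vertex 1.3 2.9 0.0
      vertex 4.8 0.3 19.0
      vertex 1.3 2.9 19.0
    endloop
  endfacet
  facet normal 0.0000 -1.0000 0.0000
    outer loop
      vertex 4.8 0.3 0.0
      vertex 9.2 0.3 0.0
      vertex 9.2 0.3 19.0
    endloop
  endfacet
  facet normal 0.0000 -1.0000 0.0000
    outer loop
      vertex 4.8 0.3 0.0
      vertex 9.2 0.3 19.0
      vertex 4.8 0.3 19.0
    endloop
  endfacet
  facet normal 0.5963 -0.8027 0.0000
    outer loop
      vertex 9.2 0.3 0.0
      vertex 12.7 2.9 0.0
      vertex 12.7 2.9 19.0
    endloop
  endfacet
  facet normal 0.5963 -0.8027 0.0000
    outer loop
      vertex 9.2 0.3 0.0
      vertex 12.7 2.9 19.0
      vertex 9.2 0.3 19.0
    endloop
  endfacet
  facet normal 0.9532 -0.3022 0.0000
    outer loop
      vertex 12.7 2.9 0.0
      vertex 14.0 7.0 0.0
      vertex 14.0 7.0 19.0
    endloop
  endfacet
  facet normal 0.9532 -0.3022 0.0000
    outer loop
      vertex 12.7 2.9 0.0
      vertex 14.0 7.0 19.0
      vertex 12.7 2.9 19.0
    endloop
  endfacet
endsolid part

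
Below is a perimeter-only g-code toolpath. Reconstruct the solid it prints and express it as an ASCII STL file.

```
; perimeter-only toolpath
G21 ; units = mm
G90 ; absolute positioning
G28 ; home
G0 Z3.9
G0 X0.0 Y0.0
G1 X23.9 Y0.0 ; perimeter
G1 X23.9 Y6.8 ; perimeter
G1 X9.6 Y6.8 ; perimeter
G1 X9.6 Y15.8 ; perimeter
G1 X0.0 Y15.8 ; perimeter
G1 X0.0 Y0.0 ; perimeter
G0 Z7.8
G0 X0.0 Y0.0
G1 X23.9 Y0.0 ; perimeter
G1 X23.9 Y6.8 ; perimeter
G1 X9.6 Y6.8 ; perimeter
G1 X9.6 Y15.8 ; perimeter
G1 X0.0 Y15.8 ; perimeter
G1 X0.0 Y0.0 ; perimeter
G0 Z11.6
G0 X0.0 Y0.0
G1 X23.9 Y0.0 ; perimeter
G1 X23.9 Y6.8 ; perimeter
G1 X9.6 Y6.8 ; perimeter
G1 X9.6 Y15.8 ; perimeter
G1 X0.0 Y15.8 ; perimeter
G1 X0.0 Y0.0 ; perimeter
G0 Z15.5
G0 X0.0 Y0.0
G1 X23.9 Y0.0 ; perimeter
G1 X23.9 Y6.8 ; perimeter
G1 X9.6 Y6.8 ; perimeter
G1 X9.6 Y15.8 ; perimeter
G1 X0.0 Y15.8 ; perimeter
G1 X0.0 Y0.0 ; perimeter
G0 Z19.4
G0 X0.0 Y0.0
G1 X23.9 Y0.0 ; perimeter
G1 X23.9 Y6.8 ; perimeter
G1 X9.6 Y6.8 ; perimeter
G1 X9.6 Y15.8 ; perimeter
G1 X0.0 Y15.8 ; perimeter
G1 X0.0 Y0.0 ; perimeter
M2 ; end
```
solid part
  facet normal 0.0000 0.0000 -1.0000
    outer loop
      vertex 23.9 6.8 0.0
      vertex 23.9 0.0 0.0
      vertex 0.0 0.0 0.0
    endloop
  endfacet
  facet normal 0.0000 0.0000 -1.0000
    outer loop
      vertex 9.6 6.8 0.0
      vertex 23.9 6.8 0.0
      vertex 0.0 0.0 0.0
    endloop
  endfacet
  facet normal 0.0000 0.0000 -1.0000
    outer loop
      vertex 9.6 15.8 0.0
      vertex 9.6 6.8 0.0
      vertex 0.0 0.0 0.0
    endloop
  endfacet
  facet normal 0.0000 0.0000 -1.0000
    outer loop
      vertex 0.0 15.8 0.0
      vertex 9.6 15.8 0.0
      vertex 0.0 0.0 0.0
    endloop
  endfacet
  facet normal 0.0000 0.0000 1.0000
    outer loop
      vertex 0.0 0.0 19.4
      vertex 23.9 0.0 19.4
      vertex 23.9 6.8 19.4
    endloop
  endfacet
  facet normal 0.0000 0.0000 1.0000
    outer loop
      vertex 0.0 0.0 19.4
      vertex 23.9 6.8 19.4
      vertex 9.6 6.8 19.4
    endloop
  endfacet
  facet normal 0.0000 0.0000 1.0000
    outer loop
      vertex 0.0 0.0 19.4
      vertex 9.6 6.8 19.4
      vertex 9.6 15.8 19.4
    endloop
  endfacet
  facet normal 0.0000 0.0000 1.0000
    outer loop
      vertex 0.0 0.0 19.4
      vertex 9.6 15.8 19.4
      vertex 0.0 15.8 19.4
    endloop
  endfacet
  facet normal 0.0000 -1.0000 0.0000
    outer loop
      vertex 0.0 0.0 0.0
      vertex 23.9 0.0 0.0
      vertex 23.9 0.0 19.4
    endloop
  endfacet
  facet normal 0.0000 -1.0000 0.0000
    outer loop
      vertex 0.0 0.0 0.0
      vertex 23.9 0.0 19.4
      vertex 0.0 0.0 19.4
    endloop
  endfacet
  facet normal 1.0000 0.0000 0.0000
    outer loop
      vertex 23.9 0.0 0.0
      vertex 23.9 6.8 0.0
      vertex 23.9 6.8 19.4
    endloop
  endfacet
  facet normal 1.0000 0.0000 0.0000
    outer loop
      vertex 23.9 0.0 0.0
      vertex 23.9 6.8 19.4
      vertex 23.9 0.0 19.4
    endloop
  endfacet
  facet normal 0.0000 1.0000 0.0000
    outer loop
      vertex 23.9 6.8 0.0
      vertex 9.6 6.8 0.0
      vertex 9.6 6.8 19.4
    endloop
  endfacet
  facet normal 0.0000 1.0000 0.0000
    outer loop
      vertex 23.9 6.8 0.0
      vertex 9.6 6.8 19.4
      vertex 23.9 6.8 19.4
    endloop
  endfacet
  facet normal 1.0000 0.0000 0.0000
    outer loop
      vertex 9.6 6.8 0.0
      vertex 9.6 15.8 0.0
      vertex 9.6 15.8 19.4
    endloop
  endfacet
  facet normal 1.0000 0.0000 0.0000
    outer loop
      vertex 9.6 6.8 0.0
      vertex 9.6 15.8 19.4
      vertex 9.6 6.8 19.4
    endloop
  endfacet
  facet normal 0.0000 1.0000 0.0000
    outer loop
      vertex 9.6 15.8 0.0
      vertex 0.0 15.8 0.0
      vertex 0.0 15.8 19.4
    endloop
  endfacet
  facet normal 0.0000 1.0000 0.0000
    outer loop
      vertex 9.6 15.8 0.0
      vertex 0.0 15.8 19.4
      vertex 9.6 15.8 19.4
    endloop
  endfacet
  facet normal -1.0000 0.0000 0.0000
    outer loop
      vertex 0.0 15.8 0.0
      vertex 0.0 0.0 0.0
      vertex 0.0 0.0 19.4
    endloop
  endfacet
  facet normal -1.0000 0.0000 0.0000
    outer loop
      vertex 0.0 15.8 0.0
      vertex 0.0 0.0 19.4
      vertex 0.0 15.8 19.4
    endloop
  endfacet
endsolid part

The G0 Z moves step by Δz≈3.9 mm. Every layer's G1 loop is the same polygon, so the solid is a straight extrusion of it from z=0 to z≈19.4. Closing with flat bottom and top caps and triangulating gives 20 facets — an L-shaped prism: outer 23.9 × 15.8 mm, arm thicknesses ≈ 6.8 mm (horizontal) and 9.6 mm (vertical), extruded 19.4 mm in z.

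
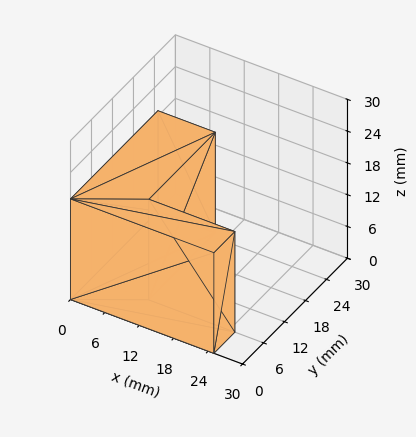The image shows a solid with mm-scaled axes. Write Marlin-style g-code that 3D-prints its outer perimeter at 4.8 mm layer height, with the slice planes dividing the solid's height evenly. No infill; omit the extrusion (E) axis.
Reading the render: the shape is an L-shaped prism: outer 25 × 25 mm, arm thicknesses ≈ 6 mm (horizontal) and 10 mm (vertical), extruded 19 mm in z (dimensions read to the nearest mm from the axis ticks). For the g-code, the solid's height is divided into equal slices at the stated Δz and each level perimeter traced with G1 moves after a G0 lift.

; perimeter-only toolpath
G21 ; units = mm
G90 ; absolute positioning
G28 ; home
; layer 1
G0 Z4.8
G0 X0.0 Y0.0
G1 X25.0 Y0.0
G1 X25.0 Y6.0
G1 X10.0 Y6.0
G1 X10.0 Y25.0
G1 X0.0 Y25.0
G1 X0.0 Y0.0
; layer 2
G0 Z9.5
G0 X0.0 Y0.0
G1 X25.0 Y0.0
G1 X25.0 Y6.0
G1 X10.0 Y6.0
G1 X10.0 Y25.0
G1 X0.0 Y25.0
G1 X0.0 Y0.0
; layer 3
G0 Z14.2
G0 X0.0 Y0.0
G1 X25.0 Y0.0
G1 X25.0 Y6.0
G1 X10.0 Y6.0
G1 X10.0 Y25.0
G1 X0.0 Y25.0
G1 X0.0 Y0.0
; layer 4
G0 Z19.0
G0 X0.0 Y0.0
G1 X25.0 Y0.0
G1 X25.0 Y6.0
G1 X10.0 Y6.0
G1 X10.0 Y25.0
G1 X0.0 Y25.0
G1 X0.0 Y0.0
M2 ; end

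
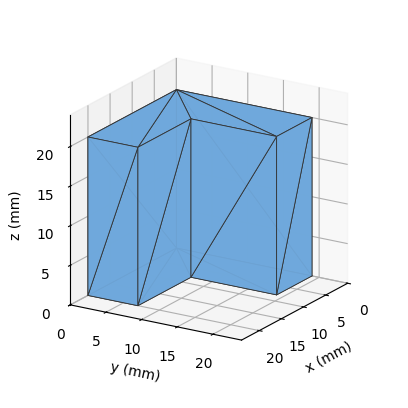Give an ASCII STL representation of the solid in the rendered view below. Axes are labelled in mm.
Reading the render: the shape is an L-shaped prism: outer 20 × 19 mm, arm thicknesses ≈ 7 mm (horizontal) and 8 mm (vertical), extruded 20 mm in z (dimensions read to the nearest mm from the axis ticks). For the STL, each face is triangulated and given an outward normal.

solid part
  facet normal 0.0000 0.0000 -1.0000
    outer loop
      vertex 20.0 7.0 0.0
      vertex 20.0 0.0 0.0
      vertex 0.0 0.0 0.0
    endloop
  endfacet
  facet normal 0.0000 0.0000 -1.0000
    outer loop
      vertex 8.0 7.0 0.0
      vertex 20.0 7.0 0.0
      vertex 0.0 0.0 0.0
    endloop
  endfacet
  facet normal 0.0000 0.0000 -1.0000
    outer loop
      vertex 8.0 19.0 0.0
      vertex 8.0 7.0 0.0
      vertex 0.0 0.0 0.0
    endloop
  endfacet
  facet normal 0.0000 0.0000 -1.0000
    outer loop
      vertex 0.0 19.0 0.0
      vertex 8.0 19.0 0.0
      vertex 0.0 0.0 0.0
    endloop
  endfacet
  facet normal 0.0000 0.0000 1.0000
    outer loop
      vertex 0.0 0.0 20.0
      vertex 20.0 0.0 20.0
      vertex 20.0 7.0 20.0
    endloop
  endfacet
  facet normal 0.0000 0.0000 1.0000
    outer loop
      vertex 0.0 0.0 20.0
      vertex 20.0 7.0 20.0
      vertex 8.0 7.0 20.0
    endloop
  endfacet
  facet normal 0.0000 0.0000 1.0000
    outer loop
      vertex 0.0 0.0 20.0
      vertex 8.0 7.0 20.0
      vertex 8.0 19.0 20.0
    endloop
  endfacet
  facet normal 0.0000 0.0000 1.0000
    outer loop
      vertex 0.0 0.0 20.0
      vertex 8.0 19.0 20.0
      vertex 0.0 19.0 20.0
    endloop
  endfacet
  facet normal 0.0000 -1.0000 0.0000
    outer loop
      vertex 0.0 0.0 0.0
      vertex 20.0 0.0 0.0
      vertex 20.0 0.0 20.0
    endloop
  endfacet
  facet normal 0.0000 -1.0000 0.0000
    outer loop
      vertex 0.0 0.0 0.0
      vertex 20.0 0.0 20.0
      vertex 0.0 0.0 20.0
    endloop
  endfacet
  facet normal 1.0000 0.0000 0.0000
    outer loop
      vertex 20.0 0.0 0.0
      vertex 20.0 7.0 0.0
      vertex 20.0 7.0 20.0
    endloop
  endfacet
  facet normal 1.0000 0.0000 0.0000
    outer loop
      vertex 20.0 0.0 0.0
      vertex 20.0 7.0 20.0
      vertex 20.0 0.0 20.0
    endloop
  endfacet
  facet normal 0.0000 1.0000 0.0000
    outer loop
      vertex 20.0 7.0 0.0
      vertex 8.0 7.0 0.0
      vertex 8.0 7.0 20.0
    endloop
  endfacet
  facet normal 0.0000 1.0000 0.0000
    outer loop
      vertex 20.0 7.0 0.0
      vertex 8.0 7.0 20.0
      vertex 20.0 7.0 20.0
    endloop
  endfacet
  facet normal 1.0000 0.0000 0.0000
    outer loop
      vertex 8.0 7.0 0.0
      vertex 8.0 19.0 0.0
      vertex 8.0 19.0 20.0
    endloop
  endfacet
  facet normal 1.0000 0.0000 0.0000
    outer loop
      vertex 8.0 7.0 0.0
      vertex 8.0 19.0 20.0
      vertex 8.0 7.0 20.0
    endloop
  endfacet
  facet normal 0.0000 1.0000 0.0000
    outer loop
      vertex 8.0 19.0 0.0
      vertex 0.0 19.0 0.0
      vertex 0.0 19.0 20.0
    endloop
  endfacet
  facet normal 0.0000 1.0000 0.0000
    outer loop
      vertex 8.0 19.0 0.0
      vertex 0.0 19.0 20.0
      vertex 8.0 19.0 20.0
    endloop
  endfacet
  facet normal -1.0000 0.0000 0.0000
    outer loop
      vertex 0.0 19.0 0.0
      vertex 0.0 0.0 0.0
      vertex 0.0 0.0 20.0
    endloop
  endfacet
  facet normal -1.0000 0.0000 0.0000
    outer loop
      vertex 0.0 19.0 0.0
      vertex 0.0 0.0 20.0
      vertex 0.0 19.0 20.0
    endloop
  endfacet
endsolid part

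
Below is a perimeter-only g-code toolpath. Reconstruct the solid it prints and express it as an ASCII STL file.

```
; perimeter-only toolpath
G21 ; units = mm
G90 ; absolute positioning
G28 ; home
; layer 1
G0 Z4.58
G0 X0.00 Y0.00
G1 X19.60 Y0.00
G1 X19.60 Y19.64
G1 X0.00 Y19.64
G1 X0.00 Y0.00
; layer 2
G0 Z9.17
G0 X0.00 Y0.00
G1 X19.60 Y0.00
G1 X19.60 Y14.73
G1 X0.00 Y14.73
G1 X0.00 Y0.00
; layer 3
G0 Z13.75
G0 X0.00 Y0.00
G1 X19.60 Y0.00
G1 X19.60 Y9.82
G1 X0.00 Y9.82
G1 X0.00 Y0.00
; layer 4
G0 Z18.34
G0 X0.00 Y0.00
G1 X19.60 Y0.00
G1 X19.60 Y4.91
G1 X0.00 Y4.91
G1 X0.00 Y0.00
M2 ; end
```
solid part
  facet normal 0.0000 0.0000 -1.0000
    outer loop
      vertex 19.60 24.55 0.00
      vertex 19.60 0.00 0.00
      vertex 0.00 0.00 0.00
    endloop
  endfacet
  facet normal 0.0000 0.0000 -1.0000
    outer loop
      vertex 0.00 24.55 0.00
      vertex 19.60 24.55 0.00
      vertex 0.00 0.00 0.00
    endloop
  endfacet
  facet normal 0.0000 -1.0000 0.0000
    outer loop
      vertex 0.00 0.00 0.00
      vertex 19.60 0.00 0.00
      vertex 19.60 0.00 22.92
    endloop
  endfacet
  facet normal 0.0000 -1.0000 0.0000
    outer loop
      vertex 0.00 0.00 0.00
      vertex 19.60 0.00 22.92
      vertex 0.00 0.00 22.92
    endloop
  endfacet
  facet normal 0.0000 0.6824 0.7310
    outer loop
      vertex 0.00 0.00 22.92
      vertex 19.60 0.00 22.92
      vertex 19.60 24.55 0.00
    endloop
  endfacet
  facet normal 0.0000 0.6824 0.7310
    outer loop
      vertex 0.00 0.00 22.92
      vertex 19.60 24.55 0.00
      vertex 0.00 24.55 0.00
    endloop
  endfacet
  facet normal -1.0000 0.0000 0.0000
    outer loop
      vertex 0.00 0.00 22.92
      vertex 0.00 24.55 0.00
      vertex 0.00 0.00 0.00
    endloop
  endfacet
  facet normal 1.0000 0.0000 0.0000
    outer loop
      vertex 19.60 0.00 0.00
      vertex 19.60 24.55 0.00
      vertex 19.60 0.00 22.92
    endloop
  endfacet
endsolid part

The G0 Z moves step by Δz≈4.58 mm. The G1 loops shrink linearly with z, so the solid tapers from its base footprint up to z≈22.9. Closing with a flat bottom cap and the tapered top and triangulating gives 8 facets — a wedge (ramp): 19.6 × 24.6 mm base, rising to 22.9 mm along the y=0 edge and sloping linearly to z=0 at y=24.6.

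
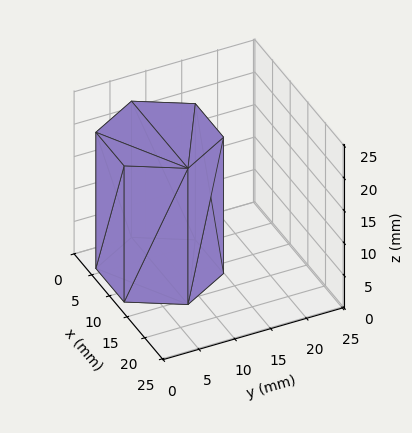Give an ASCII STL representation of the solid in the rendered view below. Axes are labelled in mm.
Reading the render: the shape is a regular 6-sided prism (a cylinder approximated with 6 flat sides), circumscribed radius ≈ 8 mm, height ≈ 21 mm (dimensions read to the nearest mm from the axis ticks). For the STL, each face is triangulated and given an outward normal.

solid part
  facet normal 0.0000 0.0000 -1.0000
    outer loop
      vertex 4.00 14.93 0.00
      vertex 12.00 14.93 0.00
      vertex 16.00 8.00 0.00
    endloop
  endfacet
  facet normal 0.0000 0.0000 -1.0000
    outer loop
      vertex 0.00 8.00 0.00
      vertex 4.00 14.93 0.00
      vertex 16.00 8.00 0.00
    endloop
  endfacet
  facet normal 0.0000 0.0000 -1.0000
    outer loop
      vertex 4.00 1.07 0.00
      vertex 0.00 8.00 0.00
      vertex 16.00 8.00 0.00
    endloop
  endfacet
  facet normal 0.0000 0.0000 -1.0000
    outer loop
      vertex 12.00 1.07 0.00
      vertex 4.00 1.07 0.00
      vertex 16.00 8.00 0.00
    endloop
  endfacet
  facet normal 0.0000 0.0000 1.0000
    outer loop
      vertex 16.00 8.00 21.00
      vertex 12.00 14.93 21.00
      vertex 4.00 14.93 21.00
    endloop
  endfacet
  facet normal 0.0000 0.0000 1.0000
    outer loop
      vertex 16.00 8.00 21.00
      vertex 4.00 14.93 21.00
      vertex 0.00 8.00 21.00
    endloop
  endfacet
  facet normal 0.0000 0.0000 1.0000
    outer loop
      vertex 16.00 8.00 21.00
      vertex 0.00 8.00 21.00
      vertex 4.00 1.07 21.00
    endloop
  endfacet
  facet normal 0.0000 0.0000 1.0000
    outer loop
      vertex 16.00 8.00 21.00
      vertex 4.00 1.07 21.00
      vertex 12.00 1.07 21.00
    endloop
  endfacet
  facet normal 0.8661 0.4999 0.0000
    outer loop
      vertex 16.00 8.00 0.00
      vertex 12.00 14.93 0.00
      vertex 12.00 14.93 21.00
    endloop
  endfacet
  facet normal 0.8661 0.4999 0.0000
    outer loop
      vertex 16.00 8.00 0.00
      vertex 12.00 14.93 21.00
      vertex 16.00 8.00 21.00
    endloop
  endfacet
  facet normal 0.0000 1.0000 0.0000
    outer loop
      vertex 12.00 14.93 0.00
      vertex 4.00 14.93 0.00
      vertex 4.00 14.93 21.00
    endloop
  endfacet
  facet normal 0.0000 1.0000 0.0000
    outer loop
      vertex 12.00 14.93 0.00
      vertex 4.00 14.93 21.00
      vertex 12.00 14.93 21.00
    endloop
  endfacet
  facet normal -0.8661 0.4999 0.0000
    outer loop
      vertex 4.00 14.93 0.00
      vertex 0.00 8.00 0.00
      vertex 0.00 8.00 21.00
    endloop
  endfacet
  facet normal -0.8661 0.4999 0.0000
    outer loop
      vertex 4.00 14.93 0.00
      vertex 0.00 8.00 21.00
      vertex 4.00 14.93 21.00
    endloop
  endfacet
  facet normal -0.8661 -0.4999 0.0000
    outer loop
      vertex 0.00 8.00 0.00
      vertex 4.00 1.07 0.00
      vertex 4.00 1.07 21.00
    endloop
  endfacet
  facet normal -0.8661 -0.4999 0.0000
    outer loop
      vertex 0.00 8.00 0.00
      vertex 4.00 1.07 21.00
      vertex 0.00 8.00 21.00
    endloop
  endfacet
  facet normal 0.0000 -1.0000 0.0000
    outer loop
      vertex 4.00 1.07 0.00
      vertex 12.00 1.07 0.00
      vertex 12.00 1.07 21.00
    endloop
  endfacet
  facet normal 0.0000 -1.0000 0.0000
    outer loop
      vertex 4.00 1.07 0.00
      vertex 12.00 1.07 21.00
      vertex 4.00 1.07 21.00
    endloop
  endfacet
  facet normal 0.8661 -0.4999 0.0000
    outer loop
      vertex 12.00 1.07 0.00
      vertex 16.00 8.00 0.00
      vertex 16.00 8.00 21.00
    endloop
  endfacet
  facet normal 0.8661 -0.4999 0.0000
    outer loop
      vertex 12.00 1.07 0.00
      vertex 16.00 8.00 21.00
      vertex 12.00 1.07 21.00
    endloop
  endfacet
endsolid part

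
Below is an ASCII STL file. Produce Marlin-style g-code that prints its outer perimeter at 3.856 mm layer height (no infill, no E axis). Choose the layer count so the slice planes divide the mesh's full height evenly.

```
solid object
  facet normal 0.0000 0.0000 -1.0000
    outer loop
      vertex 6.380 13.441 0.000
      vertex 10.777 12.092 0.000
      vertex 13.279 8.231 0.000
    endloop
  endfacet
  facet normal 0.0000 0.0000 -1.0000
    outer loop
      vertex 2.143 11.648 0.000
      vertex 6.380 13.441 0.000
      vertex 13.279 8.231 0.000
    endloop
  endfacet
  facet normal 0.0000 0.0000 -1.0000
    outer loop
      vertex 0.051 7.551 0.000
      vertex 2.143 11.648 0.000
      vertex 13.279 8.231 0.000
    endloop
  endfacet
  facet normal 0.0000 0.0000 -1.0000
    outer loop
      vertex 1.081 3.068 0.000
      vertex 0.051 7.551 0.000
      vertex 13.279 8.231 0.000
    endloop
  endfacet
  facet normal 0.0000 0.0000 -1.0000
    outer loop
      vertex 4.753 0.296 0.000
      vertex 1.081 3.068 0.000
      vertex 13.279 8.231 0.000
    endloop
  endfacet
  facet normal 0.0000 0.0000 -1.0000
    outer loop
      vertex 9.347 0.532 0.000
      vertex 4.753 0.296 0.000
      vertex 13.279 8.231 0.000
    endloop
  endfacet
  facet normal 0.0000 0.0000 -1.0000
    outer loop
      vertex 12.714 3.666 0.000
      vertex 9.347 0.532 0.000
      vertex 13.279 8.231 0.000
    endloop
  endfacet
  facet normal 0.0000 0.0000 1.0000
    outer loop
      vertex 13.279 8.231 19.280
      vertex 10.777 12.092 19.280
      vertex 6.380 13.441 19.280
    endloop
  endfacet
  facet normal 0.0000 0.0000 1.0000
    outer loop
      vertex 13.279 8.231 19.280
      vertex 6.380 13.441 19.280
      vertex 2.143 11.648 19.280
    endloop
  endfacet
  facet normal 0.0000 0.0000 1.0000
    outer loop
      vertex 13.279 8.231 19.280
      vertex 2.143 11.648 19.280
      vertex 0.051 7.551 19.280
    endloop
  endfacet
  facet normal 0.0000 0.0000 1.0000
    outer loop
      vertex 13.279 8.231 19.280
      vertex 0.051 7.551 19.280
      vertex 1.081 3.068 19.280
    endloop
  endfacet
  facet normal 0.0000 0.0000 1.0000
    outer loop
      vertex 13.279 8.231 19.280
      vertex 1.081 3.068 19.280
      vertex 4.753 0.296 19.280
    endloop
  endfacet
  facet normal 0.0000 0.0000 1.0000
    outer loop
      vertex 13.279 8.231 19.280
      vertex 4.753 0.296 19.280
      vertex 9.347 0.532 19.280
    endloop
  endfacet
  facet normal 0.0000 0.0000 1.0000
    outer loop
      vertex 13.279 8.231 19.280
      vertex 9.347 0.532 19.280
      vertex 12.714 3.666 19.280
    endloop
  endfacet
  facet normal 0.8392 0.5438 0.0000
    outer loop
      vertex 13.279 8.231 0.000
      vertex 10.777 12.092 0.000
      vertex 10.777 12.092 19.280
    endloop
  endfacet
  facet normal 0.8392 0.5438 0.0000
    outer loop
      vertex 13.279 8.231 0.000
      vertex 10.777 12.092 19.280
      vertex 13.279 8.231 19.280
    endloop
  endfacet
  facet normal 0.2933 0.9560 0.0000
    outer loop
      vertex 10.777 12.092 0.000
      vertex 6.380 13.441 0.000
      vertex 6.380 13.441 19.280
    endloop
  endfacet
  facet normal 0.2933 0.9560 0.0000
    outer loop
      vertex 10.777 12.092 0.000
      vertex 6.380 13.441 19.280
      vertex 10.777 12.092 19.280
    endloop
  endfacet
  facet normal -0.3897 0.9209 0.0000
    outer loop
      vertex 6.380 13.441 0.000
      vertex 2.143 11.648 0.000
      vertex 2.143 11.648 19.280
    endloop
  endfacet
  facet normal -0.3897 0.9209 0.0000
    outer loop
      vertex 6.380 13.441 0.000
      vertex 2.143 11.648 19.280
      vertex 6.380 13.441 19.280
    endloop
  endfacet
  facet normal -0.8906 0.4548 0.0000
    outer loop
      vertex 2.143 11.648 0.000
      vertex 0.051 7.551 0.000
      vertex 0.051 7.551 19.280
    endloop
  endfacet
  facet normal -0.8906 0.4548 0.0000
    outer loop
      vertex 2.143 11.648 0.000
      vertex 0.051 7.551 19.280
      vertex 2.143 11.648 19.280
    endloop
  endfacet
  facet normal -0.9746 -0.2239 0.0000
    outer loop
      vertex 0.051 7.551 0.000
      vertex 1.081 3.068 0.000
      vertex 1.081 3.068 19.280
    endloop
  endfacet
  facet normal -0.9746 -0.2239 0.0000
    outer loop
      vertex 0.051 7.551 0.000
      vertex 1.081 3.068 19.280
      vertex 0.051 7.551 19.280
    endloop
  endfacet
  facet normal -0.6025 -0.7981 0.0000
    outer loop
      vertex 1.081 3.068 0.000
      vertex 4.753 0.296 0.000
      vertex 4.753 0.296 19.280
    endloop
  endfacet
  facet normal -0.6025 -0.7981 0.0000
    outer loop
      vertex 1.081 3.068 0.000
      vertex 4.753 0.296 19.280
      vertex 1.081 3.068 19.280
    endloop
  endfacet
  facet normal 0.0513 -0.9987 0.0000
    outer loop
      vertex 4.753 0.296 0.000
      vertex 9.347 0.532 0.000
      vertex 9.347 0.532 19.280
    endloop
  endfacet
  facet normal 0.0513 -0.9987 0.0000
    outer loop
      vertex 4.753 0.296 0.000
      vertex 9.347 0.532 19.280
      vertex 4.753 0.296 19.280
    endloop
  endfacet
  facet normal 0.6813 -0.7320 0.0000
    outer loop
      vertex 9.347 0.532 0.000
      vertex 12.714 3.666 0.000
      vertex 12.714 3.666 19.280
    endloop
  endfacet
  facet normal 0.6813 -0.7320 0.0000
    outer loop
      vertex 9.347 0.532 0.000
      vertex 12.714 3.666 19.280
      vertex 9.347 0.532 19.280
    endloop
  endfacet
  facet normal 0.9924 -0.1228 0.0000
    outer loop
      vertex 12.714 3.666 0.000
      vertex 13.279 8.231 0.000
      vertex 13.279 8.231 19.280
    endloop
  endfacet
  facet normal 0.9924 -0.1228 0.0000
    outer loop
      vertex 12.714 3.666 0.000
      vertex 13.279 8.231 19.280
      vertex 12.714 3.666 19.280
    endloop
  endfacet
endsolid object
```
; perimeter-only toolpath
G21 ; units = mm
G90 ; absolute positioning
G28 ; home
; layer 1
G0 Z3.856
G0 X13.279 Y8.231
G1 X10.777 Y12.092
G1 X6.380 Y13.441
G1 X2.143 Y11.648
G1 X0.051 Y7.551
G1 X1.081 Y3.068
G1 X4.753 Y0.296
G1 X9.347 Y0.532
G1 X12.714 Y3.666
G1 X13.279 Y8.231
; layer 2
G0 Z7.712
G0 X13.279 Y8.231
G1 X10.777 Y12.092
G1 X6.380 Y13.441
G1 X2.143 Y11.648
G1 X0.051 Y7.551
G1 X1.081 Y3.068
G1 X4.753 Y0.296
G1 X9.347 Y0.532
G1 X12.714 Y3.666
G1 X13.279 Y8.231
; layer 3
G0 Z11.568
G0 X13.279 Y8.231
G1 X10.777 Y12.092
G1 X6.380 Y13.441
G1 X2.143 Y11.648
G1 X0.051 Y7.551
G1 X1.081 Y3.068
G1 X4.753 Y0.296
G1 X9.347 Y0.532
G1 X12.714 Y3.666
G1 X13.279 Y8.231
; layer 4
G0 Z15.424
G0 X13.279 Y8.231
G1 X10.777 Y12.092
G1 X6.380 Y13.441
G1 X2.143 Y11.648
G1 X0.051 Y7.551
G1 X1.081 Y3.068
G1 X4.753 Y0.296
G1 X9.347 Y0.532
G1 X12.714 Y3.666
G1 X13.279 Y8.231
; layer 5
G0 Z19.280
G0 X13.279 Y8.231
G1 X10.777 Y12.092
G1 X6.380 Y13.441
G1 X2.143 Y11.648
G1 X0.051 Y7.551
G1 X1.081 Y3.068
G1 X4.753 Y0.296
G1 X9.347 Y0.532
G1 X12.714 Y3.666
G1 X13.279 Y8.231
M2 ; end

The solid is a regular 9-sided prism (a cylinder approximated with 9 flat sides), circumscribed radius ≈ 6.72 mm, height ≈ 19.3 mm. Slicing at Δz = 3.856 mm — 5 equal slices spanning the solid's height, so layer i sits at z = i·h/5 — gives 5 non-empty perimeters. Each is a 9-segment closed polygon; G0 lifts to the layer z and rapids to the start vertex, then G1 traces the edges.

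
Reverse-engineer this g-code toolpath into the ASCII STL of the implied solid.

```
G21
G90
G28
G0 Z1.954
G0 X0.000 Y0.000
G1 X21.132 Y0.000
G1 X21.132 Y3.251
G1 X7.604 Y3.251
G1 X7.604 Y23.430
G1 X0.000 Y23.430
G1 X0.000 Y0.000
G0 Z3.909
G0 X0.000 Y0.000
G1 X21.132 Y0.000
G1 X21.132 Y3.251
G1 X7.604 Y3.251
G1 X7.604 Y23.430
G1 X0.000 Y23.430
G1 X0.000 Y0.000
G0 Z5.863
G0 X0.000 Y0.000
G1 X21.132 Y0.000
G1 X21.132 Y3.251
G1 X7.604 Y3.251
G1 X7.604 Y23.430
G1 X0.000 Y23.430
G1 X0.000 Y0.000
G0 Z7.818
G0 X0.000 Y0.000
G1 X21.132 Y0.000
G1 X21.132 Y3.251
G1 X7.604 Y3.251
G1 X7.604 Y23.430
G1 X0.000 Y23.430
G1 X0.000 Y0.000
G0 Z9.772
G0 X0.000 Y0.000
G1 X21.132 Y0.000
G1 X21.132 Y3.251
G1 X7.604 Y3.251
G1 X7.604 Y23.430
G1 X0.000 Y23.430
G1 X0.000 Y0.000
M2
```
solid part
  facet normal 0.0000 0.0000 -1.0000
    outer loop
      vertex 21.132 3.251 0.000
      vertex 21.132 0.000 0.000
      vertex 0.000 0.000 0.000
    endloop
  endfacet
  facet normal 0.0000 0.0000 -1.0000
    outer loop
      vertex 7.604 3.251 0.000
      vertex 21.132 3.251 0.000
      vertex 0.000 0.000 0.000
    endloop
  endfacet
  facet normal 0.0000 0.0000 -1.0000
    outer loop
      vertex 7.604 23.430 0.000
      vertex 7.604 3.251 0.000
      vertex 0.000 0.000 0.000
    endloop
  endfacet
  facet normal 0.0000 0.0000 -1.0000
    outer loop
      vertex 0.000 23.430 0.000
      vertex 7.604 23.430 0.000
      vertex 0.000 0.000 0.000
    endloop
  endfacet
  facet normal 0.0000 0.0000 1.0000
    outer loop
      vertex 0.000 0.000 9.772
      vertex 21.132 0.000 9.772
      vertex 21.132 3.251 9.772
    endloop
  endfacet
  facet normal 0.0000 0.0000 1.0000
    outer loop
      vertex 0.000 0.000 9.772
      vertex 21.132 3.251 9.772
      vertex 7.604 3.251 9.772
    endloop
  endfacet
  facet normal 0.0000 0.0000 1.0000
    outer loop
      vertex 0.000 0.000 9.772
      vertex 7.604 3.251 9.772
      vertex 7.604 23.430 9.772
    endloop
  endfacet
  facet normal 0.0000 0.0000 1.0000
    outer loop
      vertex 0.000 0.000 9.772
      vertex 7.604 23.430 9.772
      vertex 0.000 23.430 9.772
    endloop
  endfacet
  facet normal 0.0000 -1.0000 0.0000
    outer loop
      vertex 0.000 0.000 0.000
      vertex 21.132 0.000 0.000
      vertex 21.132 0.000 9.772
    endloop
  endfacet
  facet normal 0.0000 -1.0000 0.0000
    outer loop
      vertex 0.000 0.000 0.000
      vertex 21.132 0.000 9.772
      vertex 0.000 0.000 9.772
    endloop
  endfacet
  facet normal 1.0000 0.0000 0.0000
    outer loop
      vertex 21.132 0.000 0.000
      vertex 21.132 3.251 0.000
      vertex 21.132 3.251 9.772
    endloop
  endfacet
  facet normal 1.0000 0.0000 0.0000
    outer loop
      vertex 21.132 0.000 0.000
      vertex 21.132 3.251 9.772
      vertex 21.132 0.000 9.772
    endloop
  endfacet
  facet normal 0.0000 1.0000 0.0000
    outer loop
      vertex 21.132 3.251 0.000
      vertex 7.604 3.251 0.000
      vertex 7.604 3.251 9.772
    endloop
  endfacet
  facet normal 0.0000 1.0000 0.0000
    outer loop
      vertex 21.132 3.251 0.000
      vertex 7.604 3.251 9.772
      vertex 21.132 3.251 9.772
    endloop
  endfacet
  facet normal 1.0000 0.0000 0.0000
    outer loop
      vertex 7.604 3.251 0.000
      vertex 7.604 23.430 0.000
      vertex 7.604 23.430 9.772
    endloop
  endfacet
  facet normal 1.0000 0.0000 0.0000
    outer loop
      vertex 7.604 3.251 0.000
      vertex 7.604 23.430 9.772
      vertex 7.604 3.251 9.772
    endloop
  endfacet
  facet normal 0.0000 1.0000 0.0000
    outer loop
      vertex 7.604 23.430 0.000
      vertex 0.000 23.430 0.000
      vertex 0.000 23.430 9.772
    endloop
  endfacet
  facet normal 0.0000 1.0000 0.0000
    outer loop
      vertex 7.604 23.430 0.000
      vertex 0.000 23.430 9.772
      vertex 7.604 23.430 9.772
    endloop
  endfacet
  facet normal -1.0000 0.0000 0.0000
    outer loop
      vertex 0.000 23.430 0.000
      vertex 0.000 0.000 0.000
      vertex 0.000 0.000 9.772
    endloop
  endfacet
  facet normal -1.0000 0.0000 0.0000
    outer loop
      vertex 0.000 23.430 0.000
      vertex 0.000 0.000 9.772
      vertex 0.000 23.430 9.772
    endloop
  endfacet
endsolid part

The G0 Z moves step by Δz≈1.954 mm. Every layer's G1 loop is the same polygon, so the solid is a straight extrusion of it from z=0 to z≈9.77. Closing with flat bottom and top caps and triangulating gives 20 facets — an L-shaped prism: outer 21.1 × 23.4 mm, arm thicknesses ≈ 3.25 mm (horizontal) and 7.6 mm (vertical), extruded 9.77 mm in z.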